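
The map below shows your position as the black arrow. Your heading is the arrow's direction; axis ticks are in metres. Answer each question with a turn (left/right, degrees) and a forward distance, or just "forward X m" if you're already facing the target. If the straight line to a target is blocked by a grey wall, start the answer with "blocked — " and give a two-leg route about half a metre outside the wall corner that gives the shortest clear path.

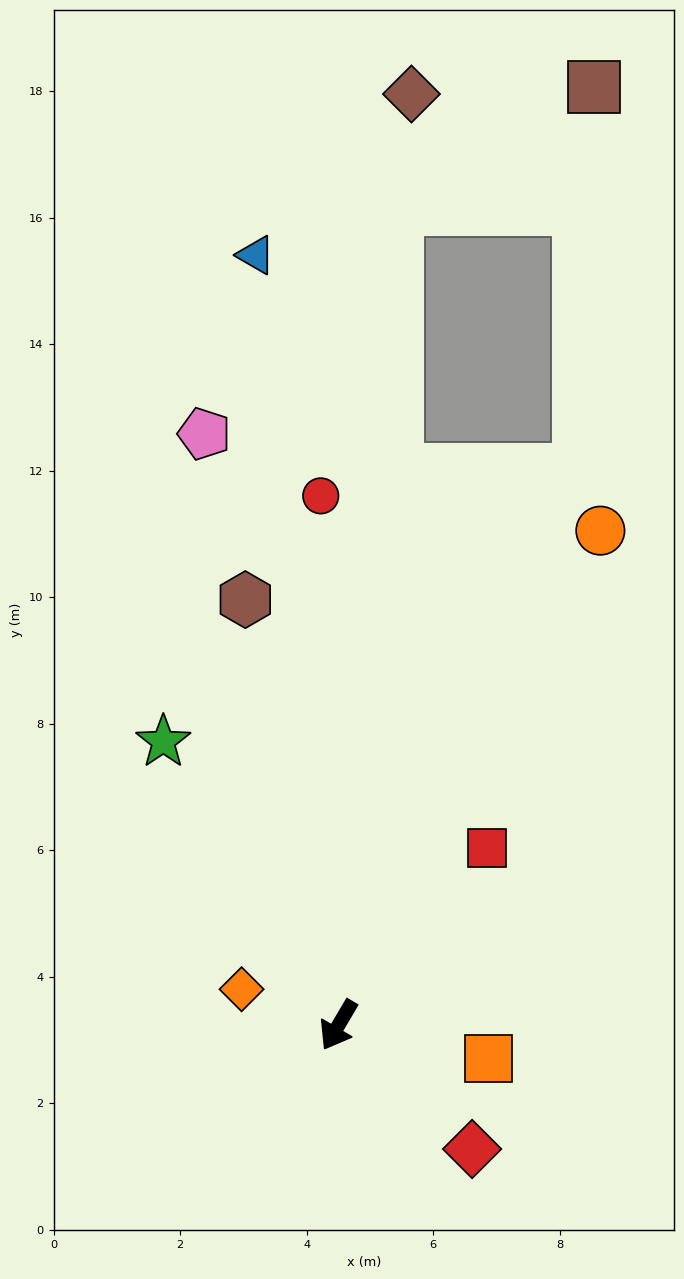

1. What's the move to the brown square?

blocked — turn right 173°, forward 9.6 m, then turn left 21°, forward 6.1 m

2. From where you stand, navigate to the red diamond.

turn left 78°, forward 2.9 m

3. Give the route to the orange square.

turn left 108°, forward 2.4 m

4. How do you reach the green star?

turn right 118°, forward 5.3 m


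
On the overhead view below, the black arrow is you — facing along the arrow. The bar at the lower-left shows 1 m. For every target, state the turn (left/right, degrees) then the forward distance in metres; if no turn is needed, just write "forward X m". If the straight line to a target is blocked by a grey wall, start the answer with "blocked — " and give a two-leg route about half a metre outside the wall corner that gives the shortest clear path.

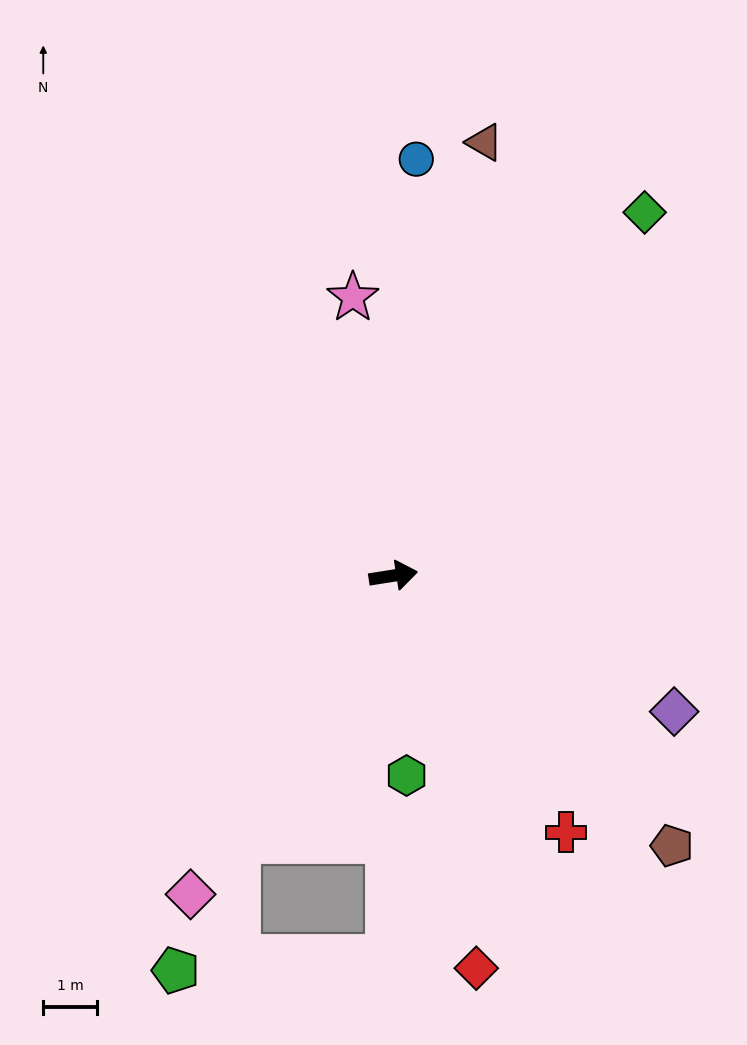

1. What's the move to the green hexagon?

turn right 95°, forward 3.7 m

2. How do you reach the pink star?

turn left 89°, forward 5.2 m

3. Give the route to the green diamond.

turn left 46°, forward 8.2 m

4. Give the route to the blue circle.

turn left 78°, forward 7.8 m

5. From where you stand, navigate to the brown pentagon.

turn right 53°, forward 7.2 m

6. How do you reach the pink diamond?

turn right 131°, forward 7.0 m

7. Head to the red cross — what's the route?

turn right 65°, forward 5.8 m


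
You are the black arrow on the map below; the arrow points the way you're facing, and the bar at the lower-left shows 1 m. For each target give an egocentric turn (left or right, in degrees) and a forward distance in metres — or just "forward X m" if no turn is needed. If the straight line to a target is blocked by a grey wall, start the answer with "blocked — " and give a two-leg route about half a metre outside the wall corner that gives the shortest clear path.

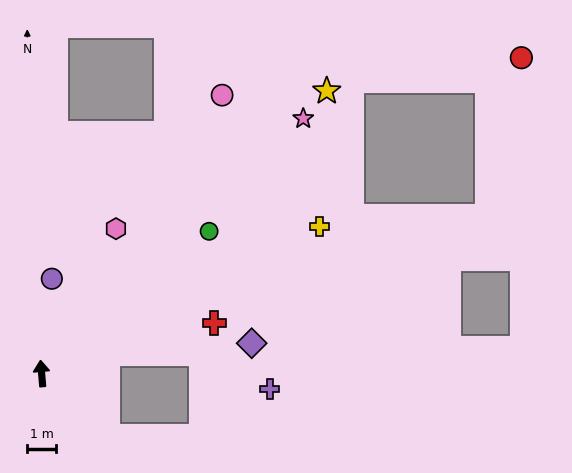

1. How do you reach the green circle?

turn right 55°, forward 7.6 m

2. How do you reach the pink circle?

turn right 38°, forward 11.5 m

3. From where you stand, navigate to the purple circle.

turn right 11°, forward 3.3 m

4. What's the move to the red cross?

turn right 79°, forward 6.2 m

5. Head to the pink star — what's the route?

turn right 51°, forward 12.6 m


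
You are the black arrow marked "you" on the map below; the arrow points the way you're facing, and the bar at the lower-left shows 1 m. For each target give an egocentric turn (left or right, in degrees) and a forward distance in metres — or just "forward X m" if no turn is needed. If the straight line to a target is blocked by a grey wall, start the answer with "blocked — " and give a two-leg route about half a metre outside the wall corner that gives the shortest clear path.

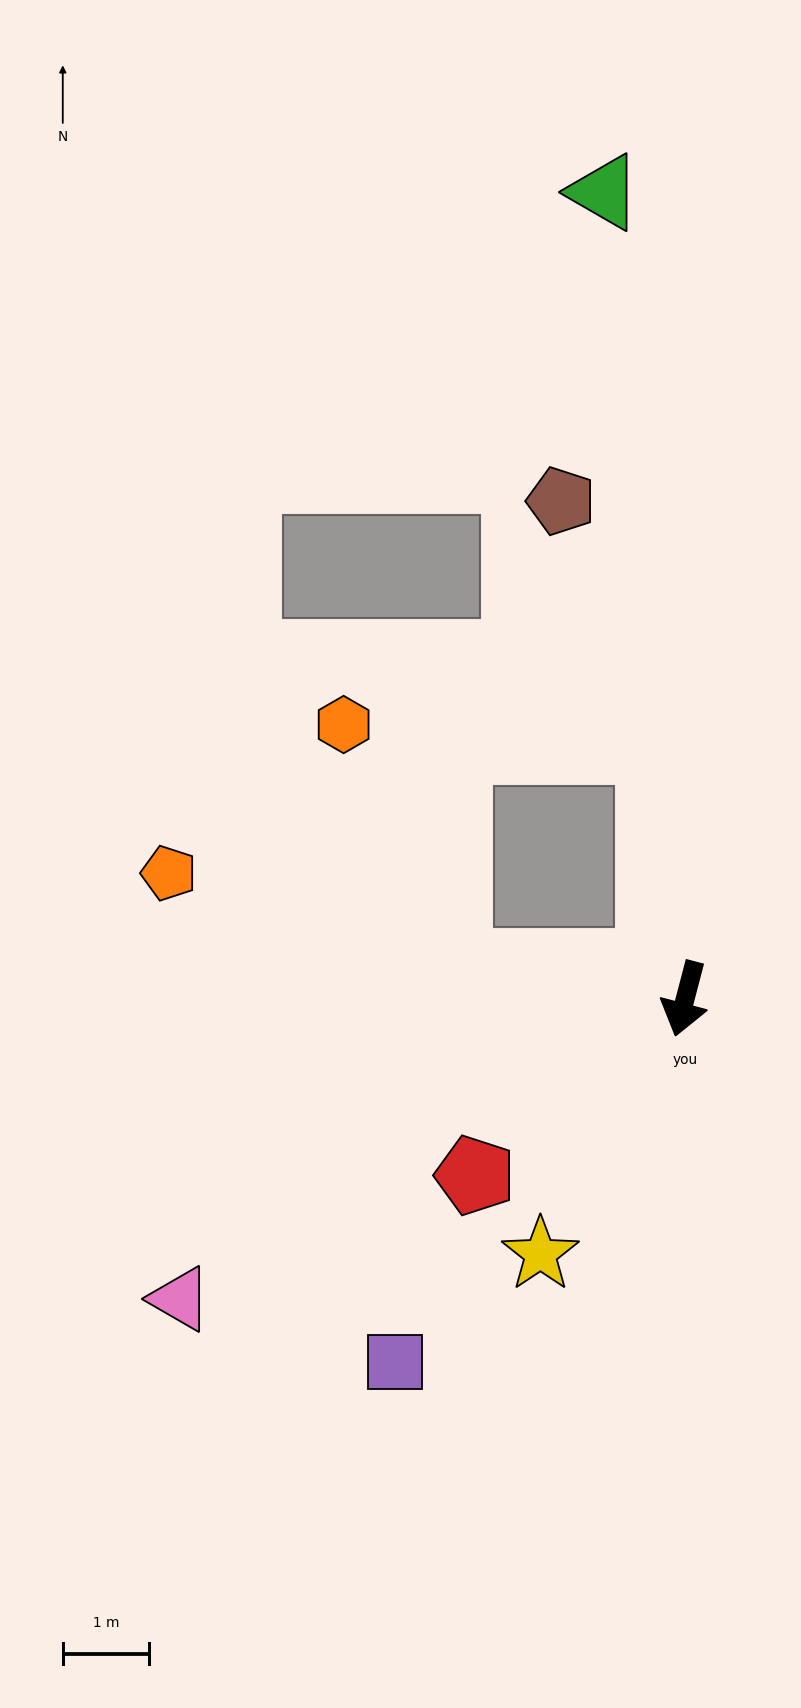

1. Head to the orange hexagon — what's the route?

blocked — turn right 84°, forward 2.7 m, then turn right 56°, forward 3.1 m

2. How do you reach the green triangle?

turn right 160°, forward 9.4 m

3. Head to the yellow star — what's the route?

turn right 15°, forward 3.4 m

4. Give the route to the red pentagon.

turn right 35°, forward 3.2 m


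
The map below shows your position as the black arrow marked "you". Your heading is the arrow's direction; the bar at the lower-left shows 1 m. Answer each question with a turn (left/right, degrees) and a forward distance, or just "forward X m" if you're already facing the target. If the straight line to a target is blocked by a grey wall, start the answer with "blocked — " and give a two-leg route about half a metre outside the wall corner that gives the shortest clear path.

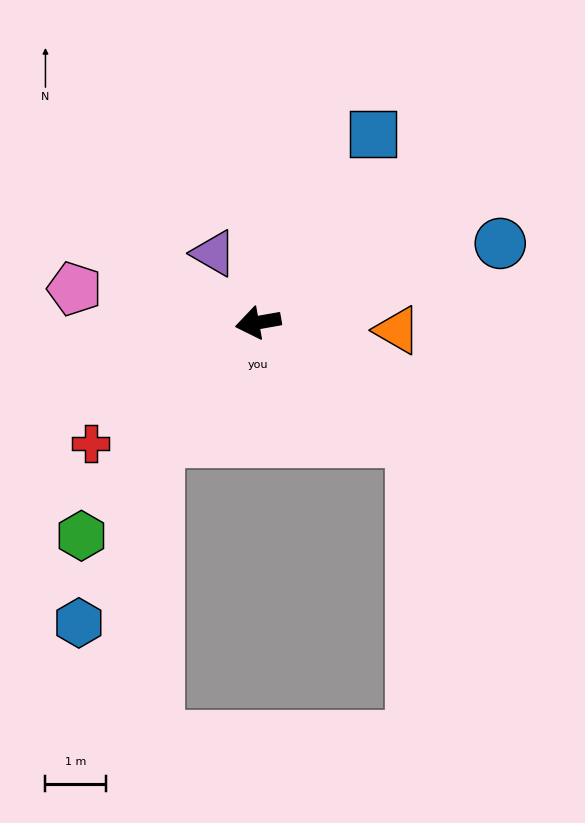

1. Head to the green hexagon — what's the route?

turn left 40°, forward 4.6 m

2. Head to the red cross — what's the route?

turn left 26°, forward 3.4 m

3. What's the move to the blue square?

turn right 131°, forward 3.6 m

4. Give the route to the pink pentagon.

turn right 20°, forward 3.1 m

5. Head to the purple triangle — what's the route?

turn right 67°, forward 1.4 m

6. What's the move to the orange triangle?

turn left 167°, forward 2.3 m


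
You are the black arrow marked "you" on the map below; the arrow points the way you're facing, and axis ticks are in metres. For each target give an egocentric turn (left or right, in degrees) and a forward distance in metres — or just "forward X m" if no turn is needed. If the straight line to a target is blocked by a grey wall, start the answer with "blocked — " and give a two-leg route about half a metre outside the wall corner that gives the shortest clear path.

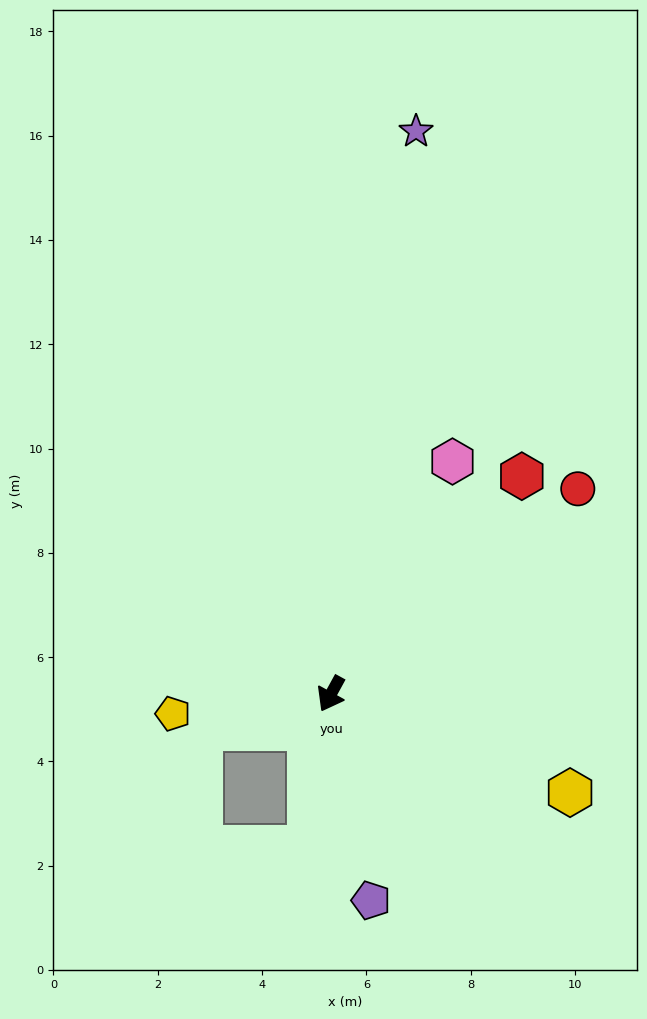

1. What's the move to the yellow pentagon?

turn right 54°, forward 3.1 m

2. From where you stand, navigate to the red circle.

turn left 158°, forward 6.2 m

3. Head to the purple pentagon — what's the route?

turn left 40°, forward 4.0 m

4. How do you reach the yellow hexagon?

turn left 96°, forward 5.0 m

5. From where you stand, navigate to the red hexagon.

turn left 167°, forward 5.6 m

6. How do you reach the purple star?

turn right 160°, forward 10.9 m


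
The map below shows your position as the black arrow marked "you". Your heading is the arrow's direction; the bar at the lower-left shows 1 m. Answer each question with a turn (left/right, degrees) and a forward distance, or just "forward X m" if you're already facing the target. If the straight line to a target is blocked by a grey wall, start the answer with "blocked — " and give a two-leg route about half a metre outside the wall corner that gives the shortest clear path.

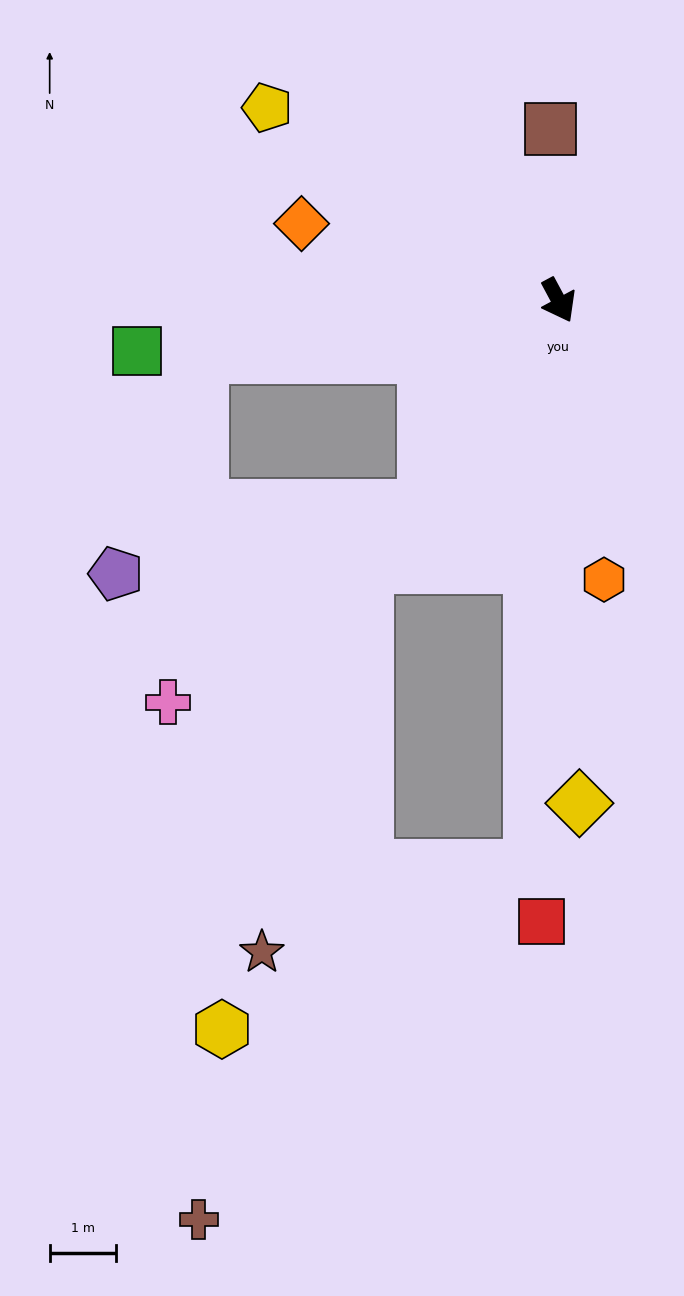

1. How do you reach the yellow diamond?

turn right 26°, forward 7.6 m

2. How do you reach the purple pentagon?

blocked — turn right 61°, forward 3.7 m, then turn right 45°, forward 4.8 m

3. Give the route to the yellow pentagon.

turn right 152°, forward 5.3 m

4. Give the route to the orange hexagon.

turn right 19°, forward 4.3 m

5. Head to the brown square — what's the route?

turn left 154°, forward 2.6 m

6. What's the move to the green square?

turn right 111°, forward 6.4 m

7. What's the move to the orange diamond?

turn right 135°, forward 4.1 m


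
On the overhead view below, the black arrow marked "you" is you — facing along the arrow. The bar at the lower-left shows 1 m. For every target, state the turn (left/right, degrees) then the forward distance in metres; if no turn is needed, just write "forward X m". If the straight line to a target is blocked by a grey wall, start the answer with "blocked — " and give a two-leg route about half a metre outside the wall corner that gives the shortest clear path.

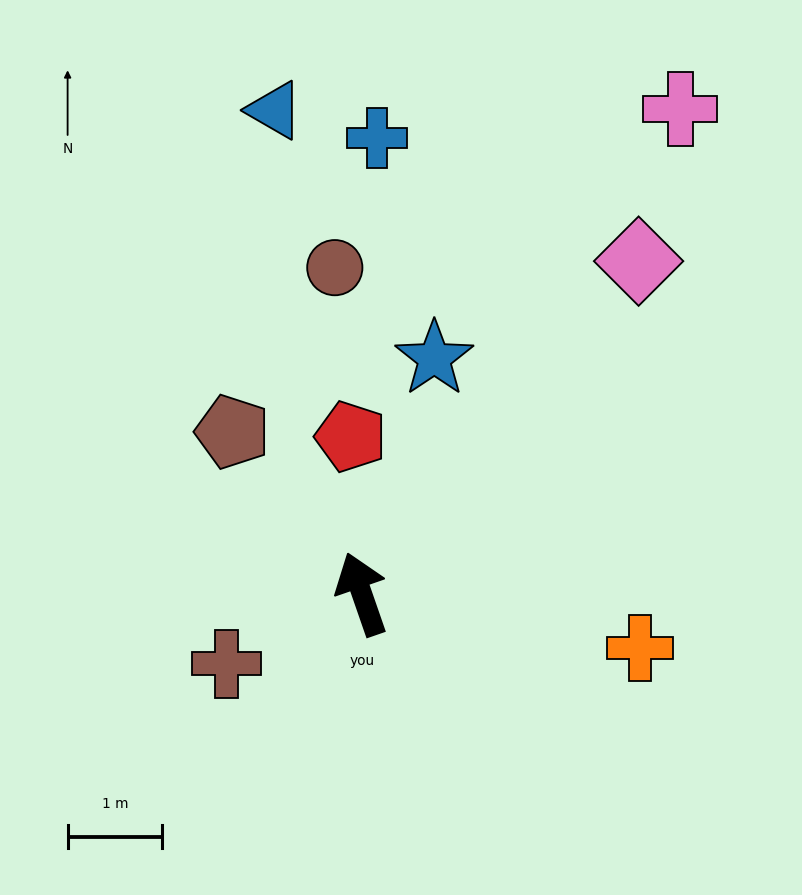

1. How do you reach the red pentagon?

turn right 15°, forward 1.7 m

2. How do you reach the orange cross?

turn right 120°, forward 3.0 m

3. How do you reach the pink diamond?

turn right 59°, forward 4.6 m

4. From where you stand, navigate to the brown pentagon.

turn left 19°, forward 2.2 m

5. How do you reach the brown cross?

turn left 98°, forward 1.6 m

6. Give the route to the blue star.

turn right 36°, forward 2.6 m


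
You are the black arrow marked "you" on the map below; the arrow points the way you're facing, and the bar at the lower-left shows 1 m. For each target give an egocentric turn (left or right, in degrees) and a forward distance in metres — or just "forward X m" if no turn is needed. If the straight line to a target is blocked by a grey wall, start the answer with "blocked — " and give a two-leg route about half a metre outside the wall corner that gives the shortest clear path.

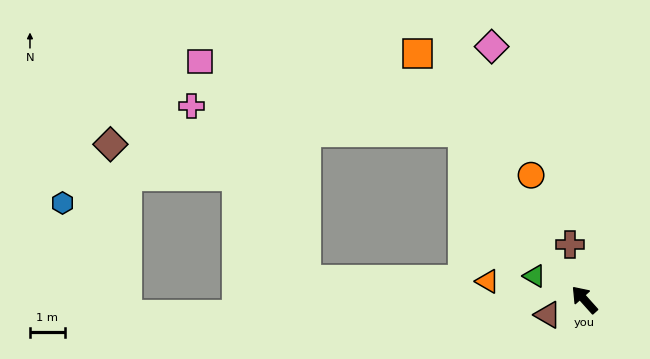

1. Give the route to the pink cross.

blocked — turn right 6°, forward 6.0 m, then turn left 49°, forward 7.8 m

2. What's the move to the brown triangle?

turn left 71°, forward 1.1 m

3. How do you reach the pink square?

blocked — turn right 6°, forward 6.0 m, then turn left 39°, forward 7.8 m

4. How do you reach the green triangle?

turn left 23°, forward 1.6 m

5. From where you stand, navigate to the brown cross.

turn right 27°, forward 1.6 m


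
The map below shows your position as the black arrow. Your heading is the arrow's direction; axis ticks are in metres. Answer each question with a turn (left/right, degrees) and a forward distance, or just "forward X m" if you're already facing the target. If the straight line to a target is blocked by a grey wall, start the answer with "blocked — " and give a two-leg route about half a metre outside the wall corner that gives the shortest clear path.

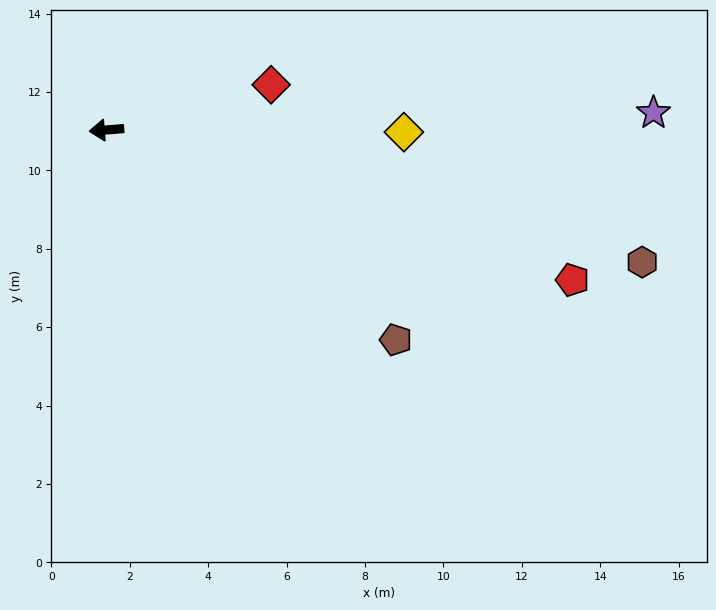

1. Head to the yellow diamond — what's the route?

turn left 175°, forward 7.6 m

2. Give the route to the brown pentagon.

turn left 140°, forward 9.1 m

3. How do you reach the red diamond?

turn right 169°, forward 4.4 m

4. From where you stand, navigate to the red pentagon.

turn left 158°, forward 12.5 m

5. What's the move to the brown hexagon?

turn left 162°, forward 14.1 m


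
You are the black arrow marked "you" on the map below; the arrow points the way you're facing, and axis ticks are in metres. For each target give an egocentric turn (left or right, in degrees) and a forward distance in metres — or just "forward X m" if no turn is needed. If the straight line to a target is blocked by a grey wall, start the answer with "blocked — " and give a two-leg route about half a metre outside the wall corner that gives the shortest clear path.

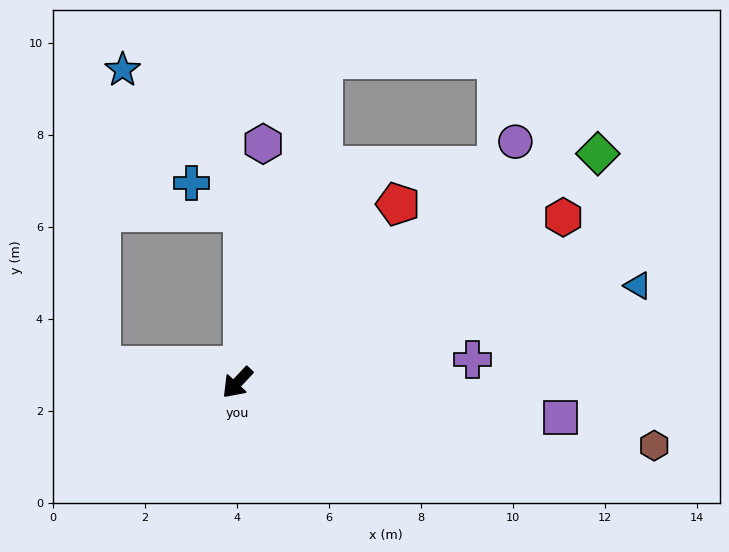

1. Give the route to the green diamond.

turn left 166°, forward 9.3 m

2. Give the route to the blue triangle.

turn left 147°, forward 9.0 m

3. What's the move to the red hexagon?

turn left 160°, forward 7.9 m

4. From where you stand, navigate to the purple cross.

turn left 139°, forward 5.1 m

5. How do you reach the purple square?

turn left 127°, forward 7.1 m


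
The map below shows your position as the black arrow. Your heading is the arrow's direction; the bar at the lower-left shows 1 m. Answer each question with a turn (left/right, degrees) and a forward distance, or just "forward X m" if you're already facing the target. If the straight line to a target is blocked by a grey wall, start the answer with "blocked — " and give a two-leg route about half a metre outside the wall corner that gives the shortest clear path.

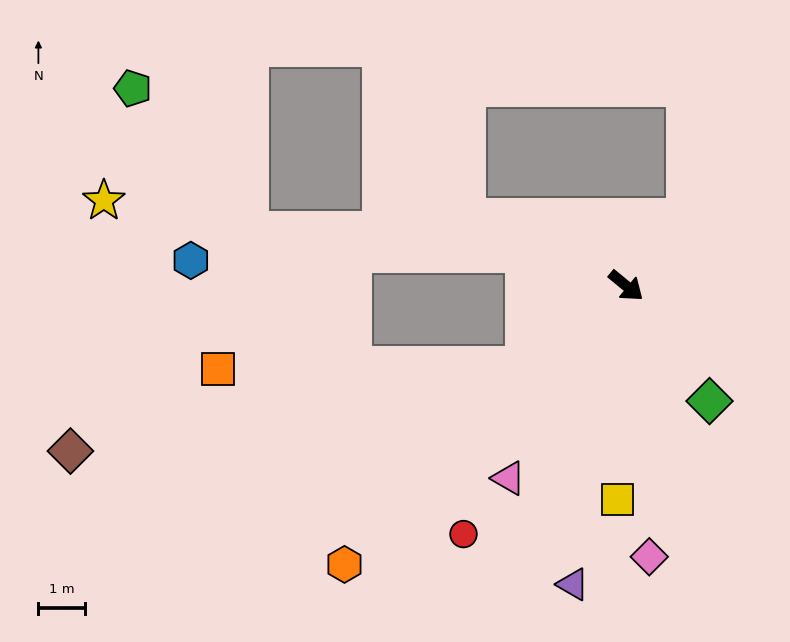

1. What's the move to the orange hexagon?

turn right 96°, forward 8.6 m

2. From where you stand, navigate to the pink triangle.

turn right 82°, forward 4.9 m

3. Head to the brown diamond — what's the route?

blocked — turn right 102°, forward 2.8 m, then turn right 28°, forward 10.0 m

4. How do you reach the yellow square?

turn right 53°, forward 4.6 m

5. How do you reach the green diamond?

turn right 15°, forward 3.1 m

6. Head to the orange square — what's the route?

blocked — turn right 102°, forward 2.8 m, then turn right 38°, forward 6.6 m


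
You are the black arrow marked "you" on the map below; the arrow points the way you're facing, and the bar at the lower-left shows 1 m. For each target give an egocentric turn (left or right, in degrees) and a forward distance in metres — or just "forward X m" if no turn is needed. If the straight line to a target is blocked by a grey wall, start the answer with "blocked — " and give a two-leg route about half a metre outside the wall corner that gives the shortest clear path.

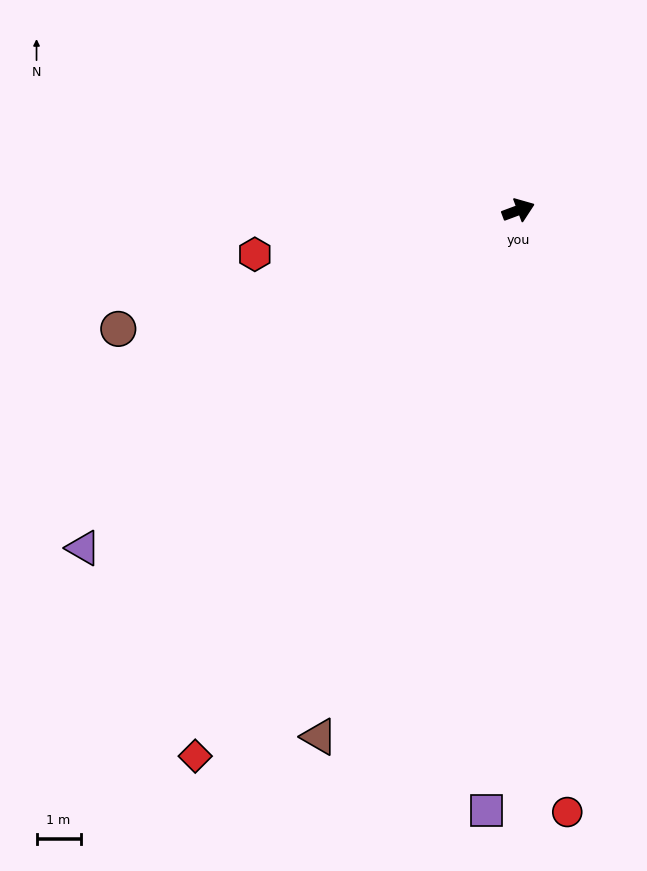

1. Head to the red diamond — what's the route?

turn right 141°, forward 14.4 m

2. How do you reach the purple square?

turn right 114°, forward 13.7 m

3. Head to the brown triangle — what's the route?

turn right 131°, forward 12.8 m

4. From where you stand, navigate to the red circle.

turn right 106°, forward 13.7 m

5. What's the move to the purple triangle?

turn right 163°, forward 12.5 m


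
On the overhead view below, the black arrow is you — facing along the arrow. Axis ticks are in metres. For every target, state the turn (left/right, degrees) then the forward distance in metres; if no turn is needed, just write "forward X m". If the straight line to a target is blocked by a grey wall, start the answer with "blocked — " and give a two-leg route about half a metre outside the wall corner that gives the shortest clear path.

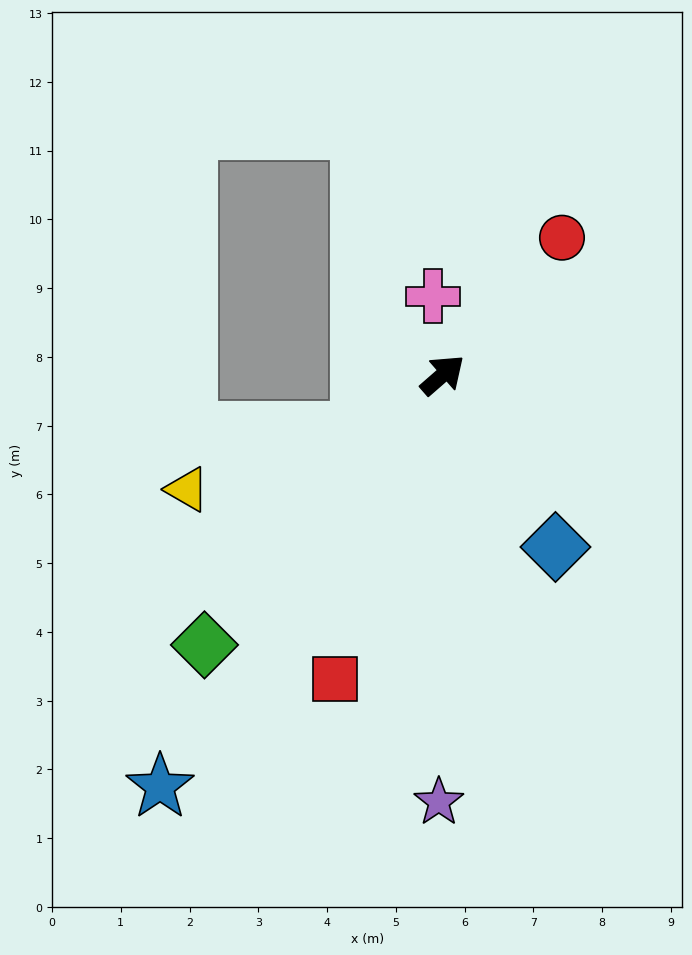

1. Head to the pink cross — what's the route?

turn left 56°, forward 1.2 m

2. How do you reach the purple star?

turn right 132°, forward 6.2 m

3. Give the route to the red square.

turn right 151°, forward 4.7 m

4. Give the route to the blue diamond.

turn right 98°, forward 3.0 m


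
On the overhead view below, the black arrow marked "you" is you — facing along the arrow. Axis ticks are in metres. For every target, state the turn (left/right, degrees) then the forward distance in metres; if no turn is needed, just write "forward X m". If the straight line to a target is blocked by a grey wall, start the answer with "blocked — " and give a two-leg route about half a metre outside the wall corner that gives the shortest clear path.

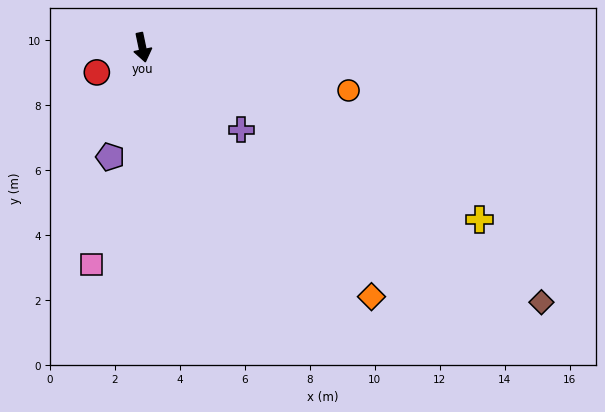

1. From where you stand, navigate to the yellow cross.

turn left 51°, forward 11.6 m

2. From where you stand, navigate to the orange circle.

turn left 66°, forward 6.5 m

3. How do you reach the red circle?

turn right 73°, forward 1.6 m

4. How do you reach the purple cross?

turn left 38°, forward 4.0 m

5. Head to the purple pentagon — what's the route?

turn right 28°, forward 3.5 m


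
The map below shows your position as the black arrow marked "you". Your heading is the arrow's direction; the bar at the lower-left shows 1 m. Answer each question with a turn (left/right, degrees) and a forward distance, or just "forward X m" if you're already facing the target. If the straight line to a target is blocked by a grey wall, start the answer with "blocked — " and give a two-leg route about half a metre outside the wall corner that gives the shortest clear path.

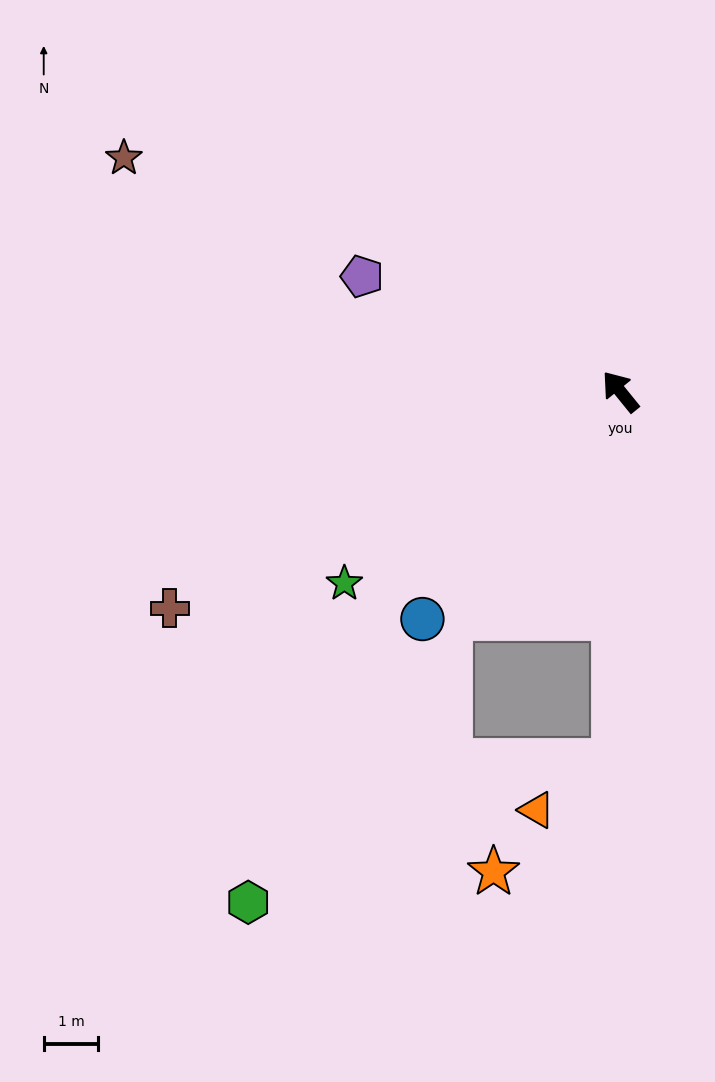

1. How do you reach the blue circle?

turn left 100°, forward 5.5 m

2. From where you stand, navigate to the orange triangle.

blocked — turn left 140°, forward 6.8 m, then turn right 57°, forward 1.7 m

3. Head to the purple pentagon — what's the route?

turn left 27°, forward 5.2 m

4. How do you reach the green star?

turn left 86°, forward 6.2 m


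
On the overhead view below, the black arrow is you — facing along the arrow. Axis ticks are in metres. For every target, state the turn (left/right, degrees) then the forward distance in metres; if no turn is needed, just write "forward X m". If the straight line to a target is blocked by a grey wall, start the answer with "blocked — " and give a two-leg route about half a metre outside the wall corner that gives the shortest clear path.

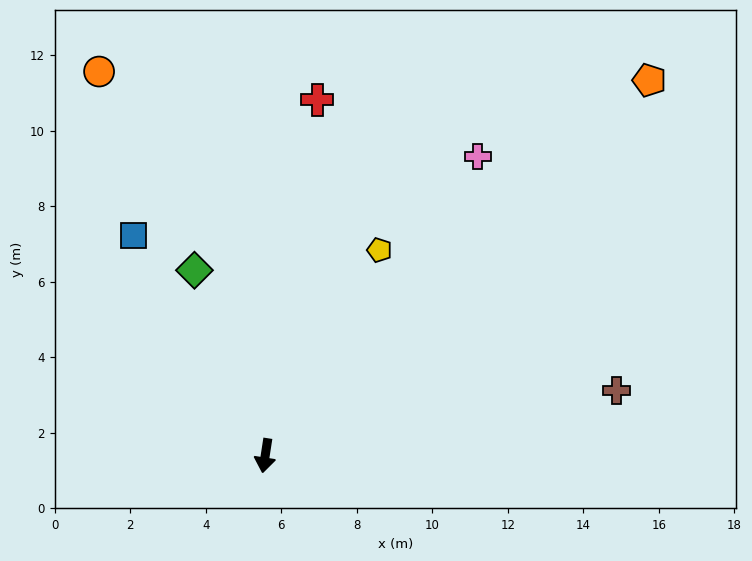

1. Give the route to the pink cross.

turn left 153°, forward 9.7 m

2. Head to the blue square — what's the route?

turn right 140°, forward 6.8 m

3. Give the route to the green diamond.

turn right 150°, forward 5.3 m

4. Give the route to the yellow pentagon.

turn left 160°, forward 6.2 m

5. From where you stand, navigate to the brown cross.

turn left 109°, forward 9.5 m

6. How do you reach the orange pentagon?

turn left 143°, forward 14.2 m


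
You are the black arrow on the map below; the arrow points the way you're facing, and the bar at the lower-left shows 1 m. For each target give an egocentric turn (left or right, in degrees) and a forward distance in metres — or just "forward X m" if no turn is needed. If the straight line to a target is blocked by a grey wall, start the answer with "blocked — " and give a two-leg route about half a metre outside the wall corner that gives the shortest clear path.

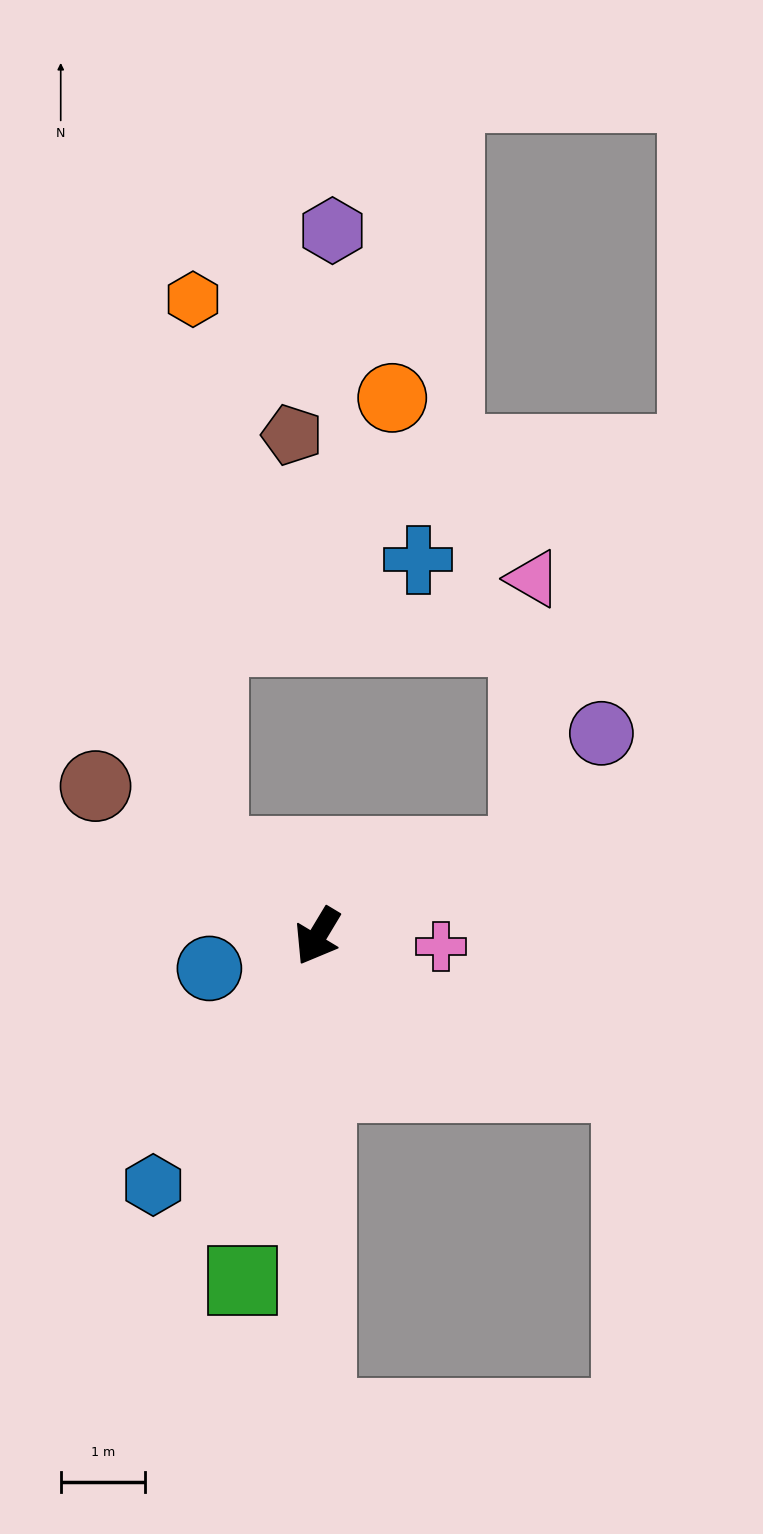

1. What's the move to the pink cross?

turn left 116°, forward 1.5 m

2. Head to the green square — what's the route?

turn left 19°, forward 4.2 m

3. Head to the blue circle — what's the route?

turn right 42°, forward 1.3 m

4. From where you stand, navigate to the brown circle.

turn right 93°, forward 3.2 m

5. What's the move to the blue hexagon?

turn right 2°, forward 3.5 m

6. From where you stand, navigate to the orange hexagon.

blocked — turn right 97°, forward 1.6 m, then turn right 50°, forward 6.6 m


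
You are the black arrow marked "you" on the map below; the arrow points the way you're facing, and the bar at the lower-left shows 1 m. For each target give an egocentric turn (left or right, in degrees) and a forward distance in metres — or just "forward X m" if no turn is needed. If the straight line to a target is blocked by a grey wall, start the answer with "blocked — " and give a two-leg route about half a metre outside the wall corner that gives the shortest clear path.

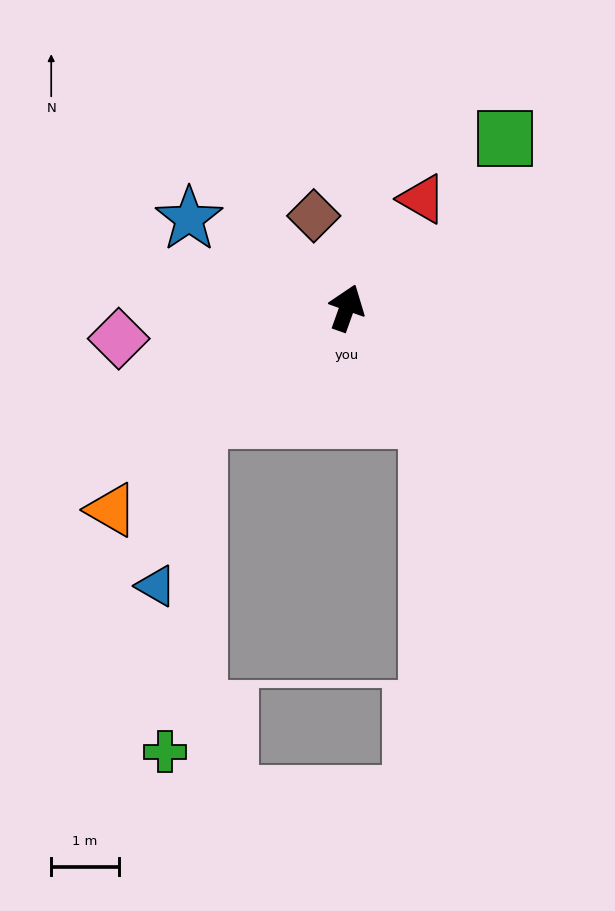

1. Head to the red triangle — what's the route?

turn right 15°, forward 2.0 m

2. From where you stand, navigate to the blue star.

turn left 80°, forward 2.7 m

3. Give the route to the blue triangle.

blocked — turn left 147°, forward 2.7 m, then turn left 38°, forward 2.5 m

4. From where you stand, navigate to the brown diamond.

turn left 39°, forward 1.4 m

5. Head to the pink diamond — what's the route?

turn left 117°, forward 3.4 m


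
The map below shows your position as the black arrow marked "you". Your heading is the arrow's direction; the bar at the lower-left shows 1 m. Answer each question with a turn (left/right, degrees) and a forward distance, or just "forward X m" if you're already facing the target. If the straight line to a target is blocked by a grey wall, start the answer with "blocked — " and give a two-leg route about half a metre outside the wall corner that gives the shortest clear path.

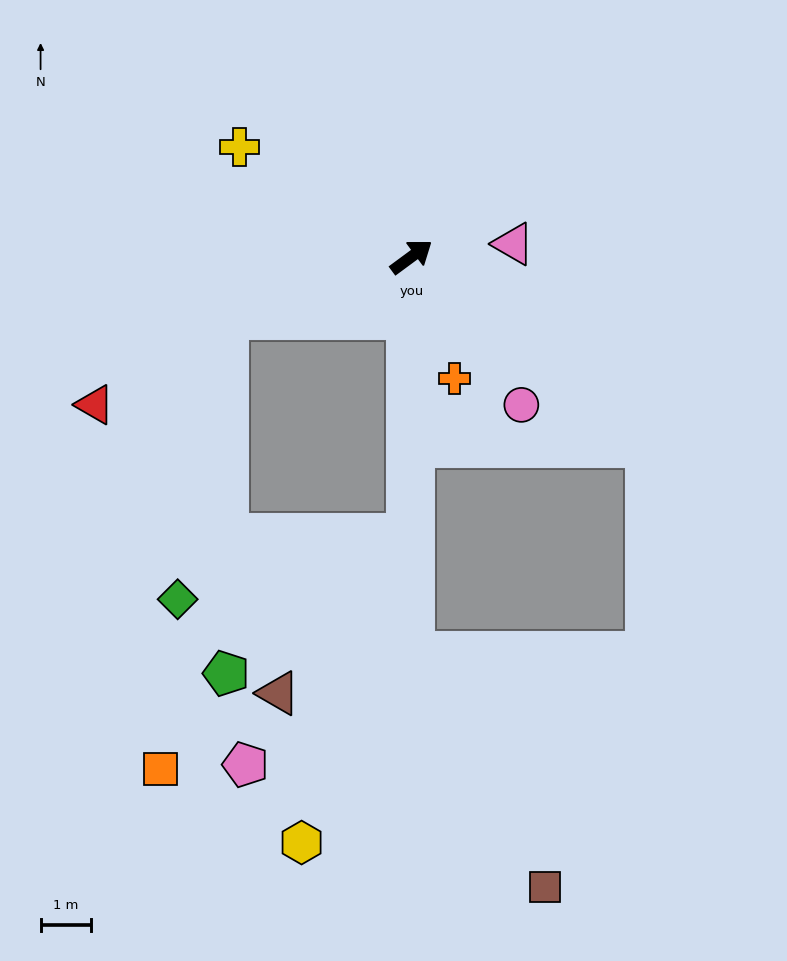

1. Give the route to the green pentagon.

blocked — turn right 127°, forward 5.5 m, then turn right 52°, forward 4.6 m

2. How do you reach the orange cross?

turn right 107°, forward 2.6 m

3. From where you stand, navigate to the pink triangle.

turn right 29°, forward 2.0 m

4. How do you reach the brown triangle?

blocked — turn right 127°, forward 5.5 m, then turn right 39°, forward 4.1 m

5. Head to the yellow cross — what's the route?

turn left 111°, forward 4.1 m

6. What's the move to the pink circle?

turn right 90°, forward 3.7 m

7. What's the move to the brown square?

blocked — turn right 126°, forward 7.9 m, then turn left 29°, forward 5.4 m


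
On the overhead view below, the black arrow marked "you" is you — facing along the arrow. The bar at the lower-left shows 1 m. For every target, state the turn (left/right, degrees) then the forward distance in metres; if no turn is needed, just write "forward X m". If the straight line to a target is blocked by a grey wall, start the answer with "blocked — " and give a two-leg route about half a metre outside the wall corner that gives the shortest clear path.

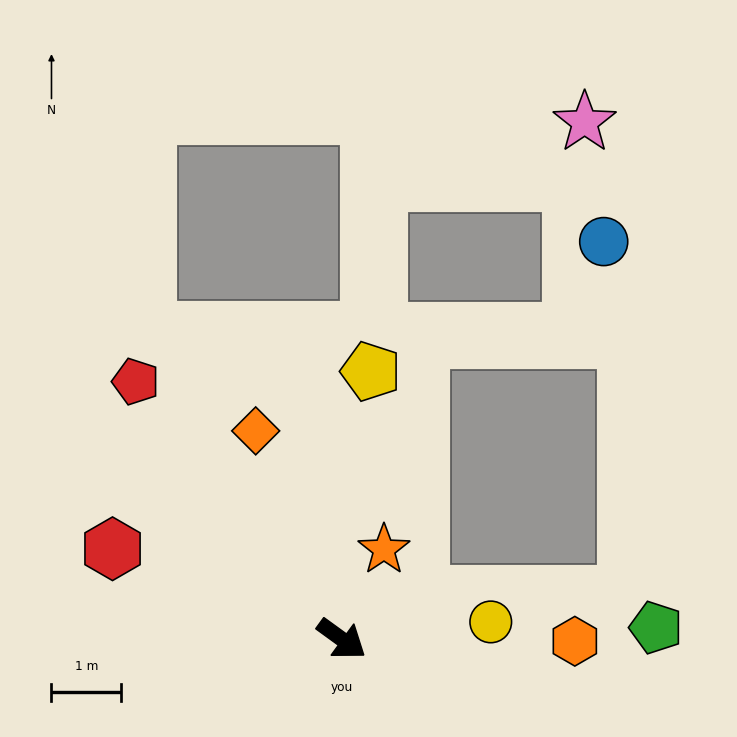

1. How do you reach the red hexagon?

turn right 166°, forward 3.5 m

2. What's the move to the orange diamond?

turn left 148°, forward 3.2 m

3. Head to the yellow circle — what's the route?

turn left 43°, forward 2.2 m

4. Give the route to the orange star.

turn left 101°, forward 1.4 m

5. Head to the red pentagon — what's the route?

turn left 165°, forward 4.7 m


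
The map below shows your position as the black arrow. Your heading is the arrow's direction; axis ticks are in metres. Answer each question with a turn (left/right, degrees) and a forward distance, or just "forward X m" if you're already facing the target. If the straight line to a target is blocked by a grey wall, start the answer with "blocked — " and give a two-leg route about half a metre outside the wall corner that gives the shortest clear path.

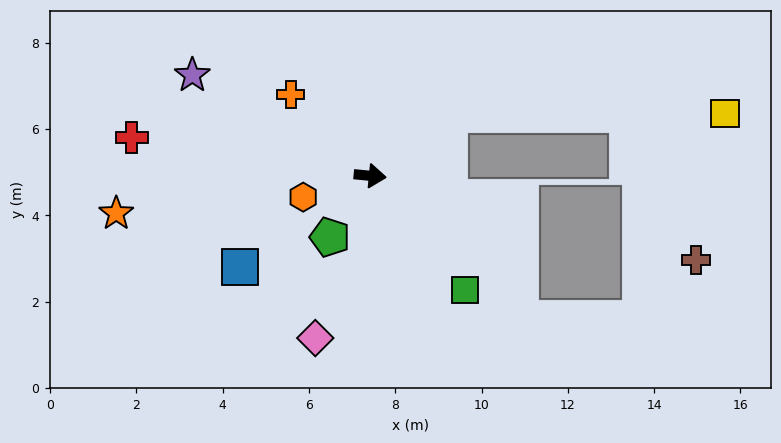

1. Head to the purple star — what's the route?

turn left 156°, forward 4.7 m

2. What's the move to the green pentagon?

turn right 118°, forward 1.7 m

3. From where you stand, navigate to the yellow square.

blocked — turn left 43°, forward 2.3 m, then turn right 37°, forward 6.4 m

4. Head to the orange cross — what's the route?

turn left 140°, forward 2.6 m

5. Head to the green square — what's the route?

turn right 45°, forward 3.4 m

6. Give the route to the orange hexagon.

turn right 157°, forward 1.6 m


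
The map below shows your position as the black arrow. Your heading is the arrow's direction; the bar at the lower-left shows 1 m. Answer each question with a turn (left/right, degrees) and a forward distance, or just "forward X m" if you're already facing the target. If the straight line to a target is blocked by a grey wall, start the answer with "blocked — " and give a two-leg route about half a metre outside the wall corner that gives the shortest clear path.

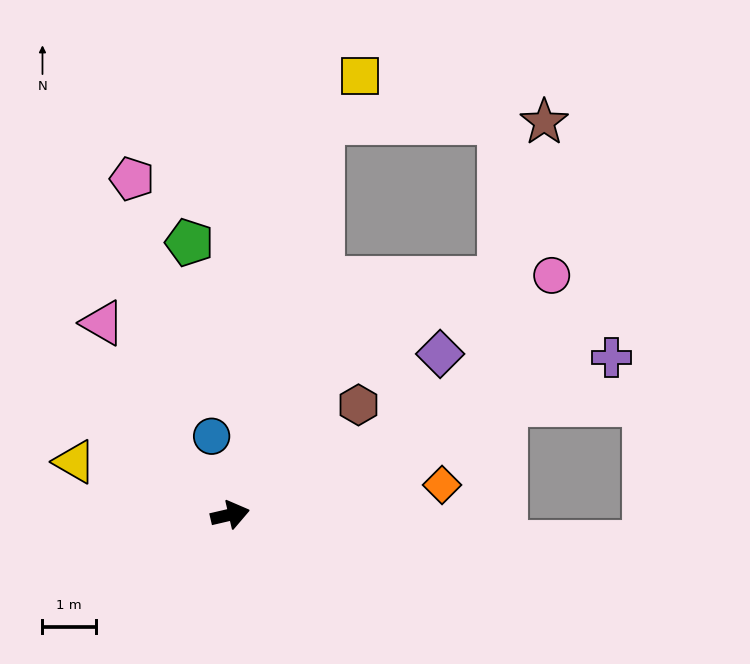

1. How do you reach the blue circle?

turn left 90°, forward 1.5 m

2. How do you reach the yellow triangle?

turn left 148°, forward 3.1 m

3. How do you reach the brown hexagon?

turn left 27°, forward 3.2 m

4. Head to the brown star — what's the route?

blocked — turn left 64°, forward 7.6 m, then turn right 77°, forward 4.2 m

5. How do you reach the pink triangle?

turn left 111°, forward 4.3 m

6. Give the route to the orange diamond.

turn right 5°, forward 4.0 m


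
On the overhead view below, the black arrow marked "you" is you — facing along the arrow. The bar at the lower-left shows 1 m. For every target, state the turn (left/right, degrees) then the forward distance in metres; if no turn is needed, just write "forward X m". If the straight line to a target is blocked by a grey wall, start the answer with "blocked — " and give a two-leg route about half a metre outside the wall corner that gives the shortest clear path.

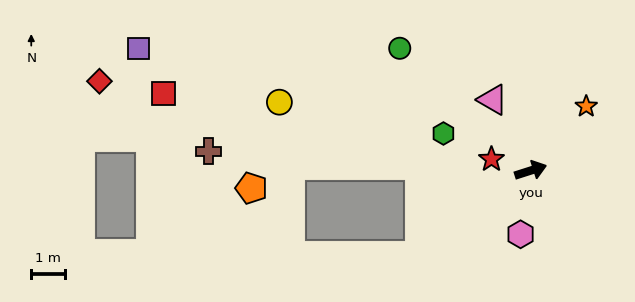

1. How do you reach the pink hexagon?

turn right 117°, forward 1.9 m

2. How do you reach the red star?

turn left 146°, forward 1.2 m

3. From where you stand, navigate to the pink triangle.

turn left 101°, forward 2.4 m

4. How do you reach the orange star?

turn left 31°, forward 2.5 m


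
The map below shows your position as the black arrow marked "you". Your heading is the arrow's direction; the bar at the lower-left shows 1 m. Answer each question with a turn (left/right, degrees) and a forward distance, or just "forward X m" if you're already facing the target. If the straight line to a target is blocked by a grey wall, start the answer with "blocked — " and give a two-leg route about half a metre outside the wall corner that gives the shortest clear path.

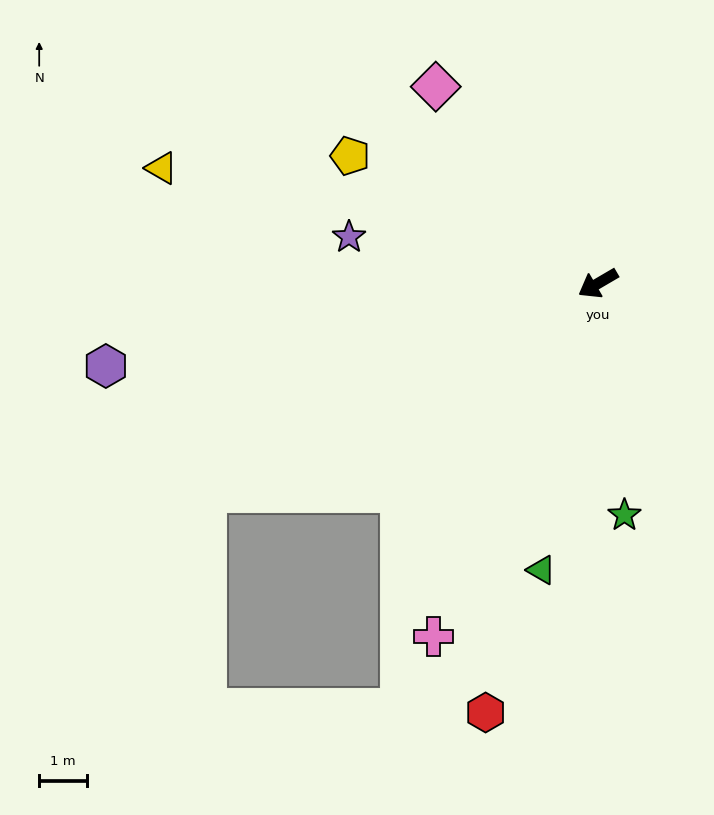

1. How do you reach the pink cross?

turn left 35°, forward 8.2 m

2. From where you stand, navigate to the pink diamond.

turn right 81°, forward 5.4 m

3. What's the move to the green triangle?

turn left 48°, forward 6.1 m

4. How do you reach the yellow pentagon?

turn right 58°, forward 5.9 m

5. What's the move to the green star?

turn left 66°, forward 4.9 m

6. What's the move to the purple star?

turn right 41°, forward 5.3 m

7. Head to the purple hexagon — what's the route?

turn right 21°, forward 10.5 m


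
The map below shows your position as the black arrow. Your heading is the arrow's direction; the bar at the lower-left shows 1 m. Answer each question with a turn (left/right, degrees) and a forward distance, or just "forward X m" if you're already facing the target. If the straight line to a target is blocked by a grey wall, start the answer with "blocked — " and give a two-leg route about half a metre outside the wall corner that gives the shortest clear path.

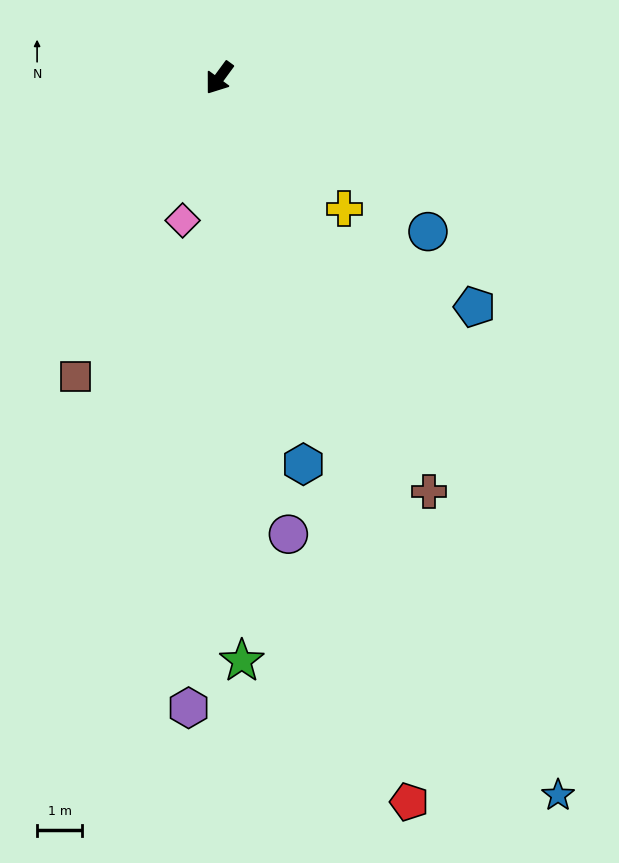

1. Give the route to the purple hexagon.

turn left 33°, forward 14.0 m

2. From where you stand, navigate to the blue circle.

turn left 90°, forward 5.7 m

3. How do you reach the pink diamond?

turn left 22°, forward 3.3 m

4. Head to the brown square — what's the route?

turn left 10°, forward 7.3 m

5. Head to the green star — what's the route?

turn left 38°, forward 12.9 m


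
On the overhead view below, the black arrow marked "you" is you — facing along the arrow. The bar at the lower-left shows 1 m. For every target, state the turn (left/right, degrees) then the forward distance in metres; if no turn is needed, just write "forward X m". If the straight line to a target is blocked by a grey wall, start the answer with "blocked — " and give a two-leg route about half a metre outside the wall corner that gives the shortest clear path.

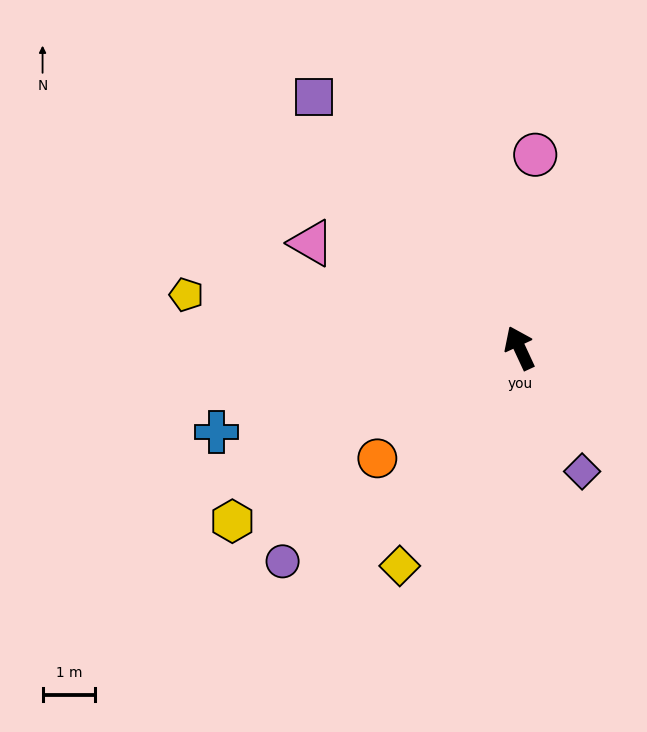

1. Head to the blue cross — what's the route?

turn left 81°, forward 6.0 m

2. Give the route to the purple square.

turn left 14°, forward 6.2 m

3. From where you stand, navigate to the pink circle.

turn right 30°, forward 3.7 m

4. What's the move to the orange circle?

turn left 103°, forward 3.4 m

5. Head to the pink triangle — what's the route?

turn left 38°, forward 4.4 m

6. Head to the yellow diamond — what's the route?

turn left 126°, forward 4.7 m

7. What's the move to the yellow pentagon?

turn left 56°, forward 6.4 m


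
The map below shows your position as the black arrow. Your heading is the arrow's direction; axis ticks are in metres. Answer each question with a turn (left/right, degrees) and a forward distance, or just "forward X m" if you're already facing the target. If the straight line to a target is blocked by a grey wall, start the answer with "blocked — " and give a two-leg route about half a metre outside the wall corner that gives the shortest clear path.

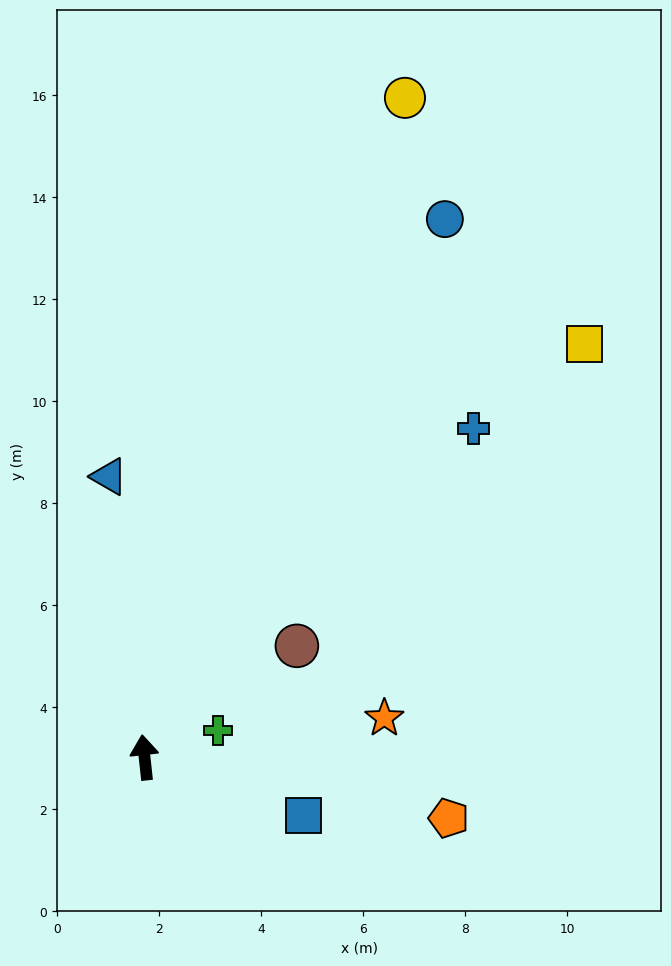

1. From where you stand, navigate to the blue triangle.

forward 5.6 m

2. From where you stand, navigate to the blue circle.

turn right 35°, forward 12.1 m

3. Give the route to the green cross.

turn right 76°, forward 1.5 m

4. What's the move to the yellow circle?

turn right 28°, forward 13.9 m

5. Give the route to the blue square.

turn right 116°, forward 3.3 m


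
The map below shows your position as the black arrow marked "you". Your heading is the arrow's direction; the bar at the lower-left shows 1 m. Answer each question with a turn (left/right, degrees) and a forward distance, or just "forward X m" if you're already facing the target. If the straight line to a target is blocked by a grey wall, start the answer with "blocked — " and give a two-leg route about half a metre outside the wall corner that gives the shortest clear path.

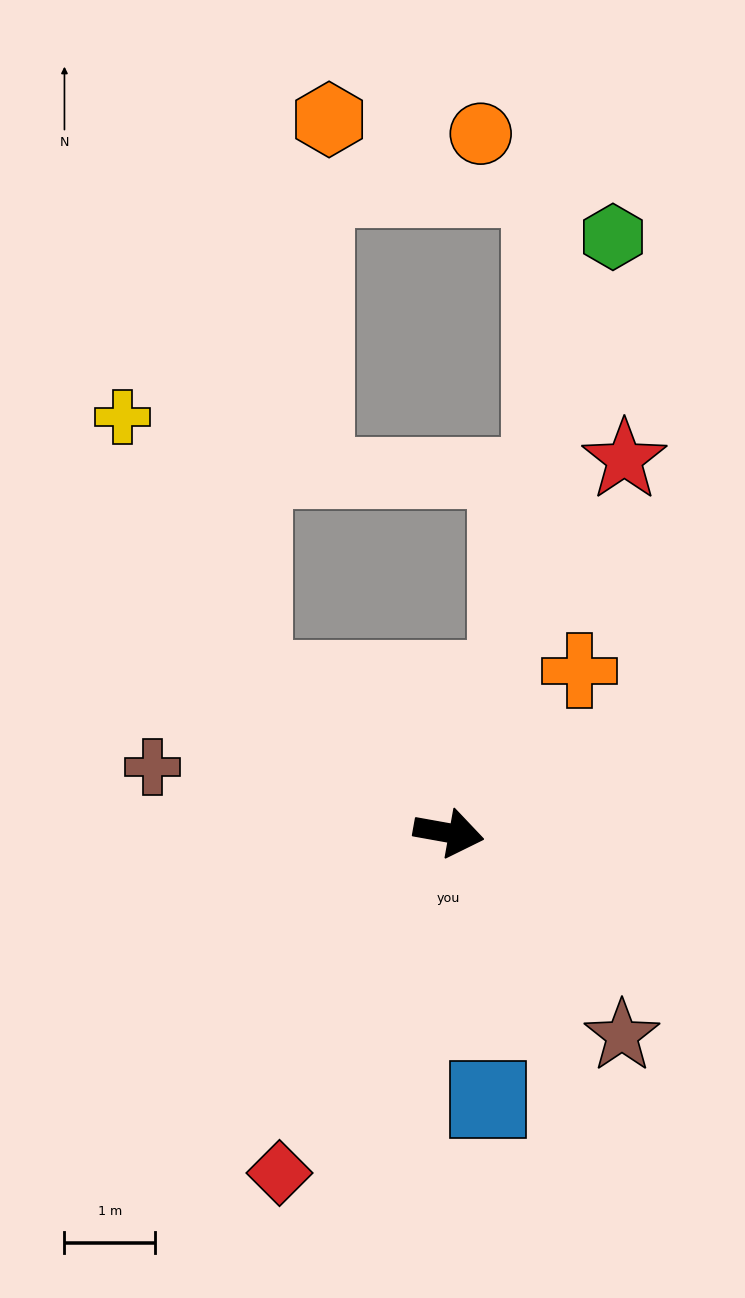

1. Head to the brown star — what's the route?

turn right 39°, forward 2.9 m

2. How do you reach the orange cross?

turn left 61°, forward 2.3 m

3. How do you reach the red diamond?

turn right 106°, forward 4.2 m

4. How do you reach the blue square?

turn right 71°, forward 3.0 m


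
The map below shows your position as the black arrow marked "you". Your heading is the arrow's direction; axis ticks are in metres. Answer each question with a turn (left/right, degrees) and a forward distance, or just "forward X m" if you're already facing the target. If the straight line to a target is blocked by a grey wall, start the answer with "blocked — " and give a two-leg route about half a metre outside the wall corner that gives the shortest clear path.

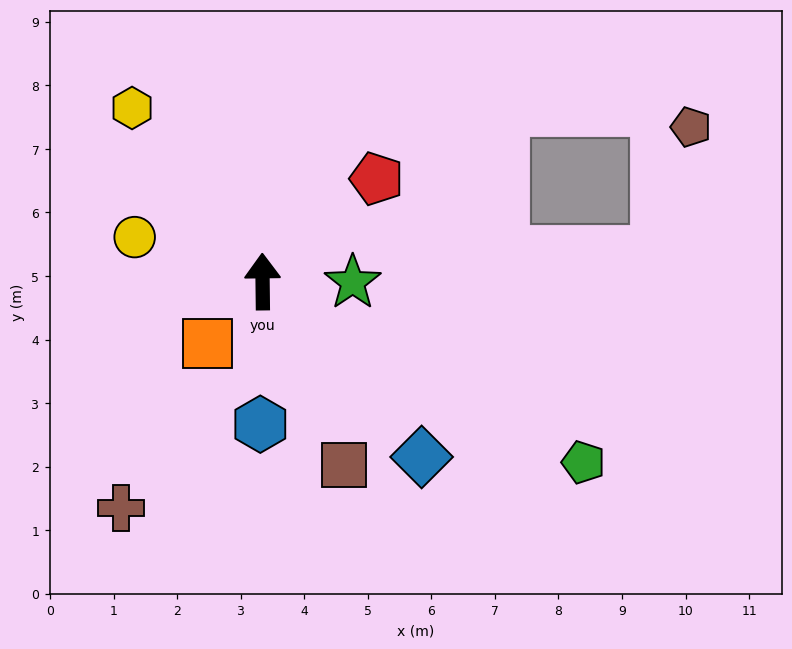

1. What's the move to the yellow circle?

turn left 70°, forward 2.1 m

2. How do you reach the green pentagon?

turn right 120°, forward 5.8 m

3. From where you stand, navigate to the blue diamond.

turn right 138°, forward 3.7 m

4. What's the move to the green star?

turn right 91°, forward 1.4 m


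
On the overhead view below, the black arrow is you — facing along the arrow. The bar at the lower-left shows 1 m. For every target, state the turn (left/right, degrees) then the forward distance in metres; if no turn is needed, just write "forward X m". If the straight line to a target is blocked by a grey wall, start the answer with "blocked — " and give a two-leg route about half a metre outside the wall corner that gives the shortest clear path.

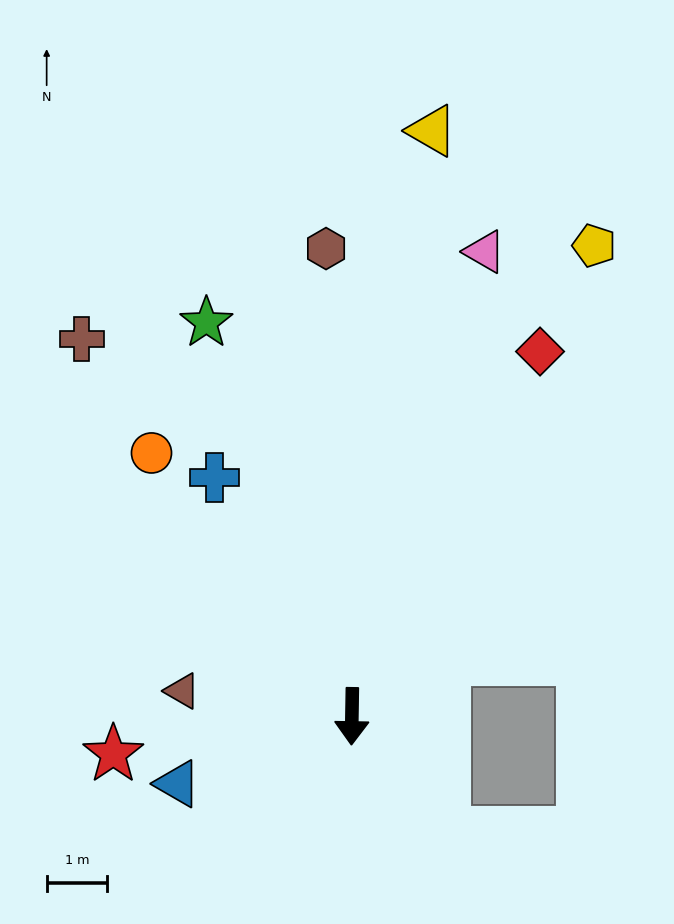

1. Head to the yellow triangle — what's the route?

turn left 173°, forward 9.7 m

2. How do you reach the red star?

turn right 80°, forward 4.0 m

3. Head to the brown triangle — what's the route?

turn right 98°, forward 2.8 m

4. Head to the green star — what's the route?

turn right 159°, forward 6.9 m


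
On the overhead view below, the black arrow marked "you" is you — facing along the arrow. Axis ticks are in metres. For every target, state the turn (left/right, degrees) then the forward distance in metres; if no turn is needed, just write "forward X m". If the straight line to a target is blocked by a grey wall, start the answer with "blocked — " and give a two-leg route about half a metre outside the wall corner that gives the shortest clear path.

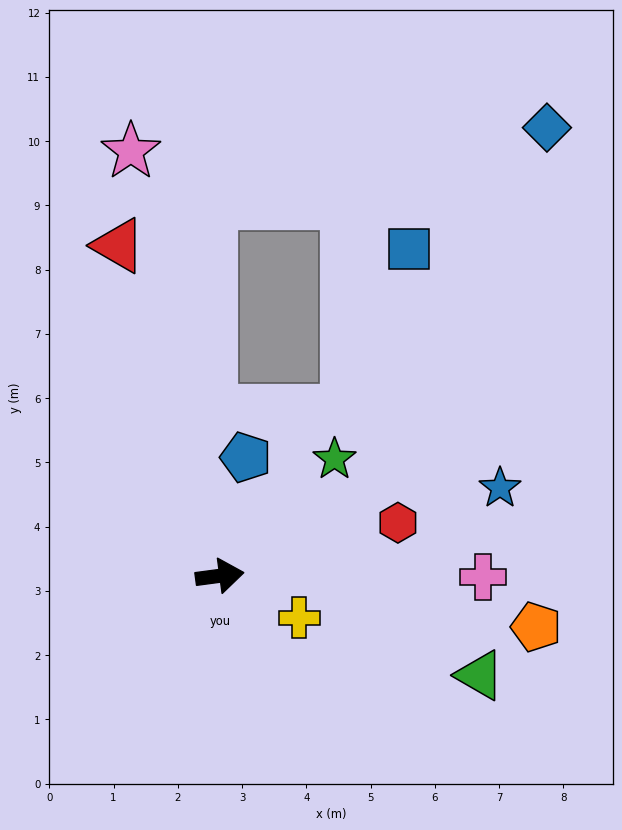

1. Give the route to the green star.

turn left 38°, forward 2.5 m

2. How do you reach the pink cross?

turn right 8°, forward 4.1 m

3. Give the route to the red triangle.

turn left 99°, forward 5.4 m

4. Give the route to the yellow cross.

turn right 35°, forward 1.4 m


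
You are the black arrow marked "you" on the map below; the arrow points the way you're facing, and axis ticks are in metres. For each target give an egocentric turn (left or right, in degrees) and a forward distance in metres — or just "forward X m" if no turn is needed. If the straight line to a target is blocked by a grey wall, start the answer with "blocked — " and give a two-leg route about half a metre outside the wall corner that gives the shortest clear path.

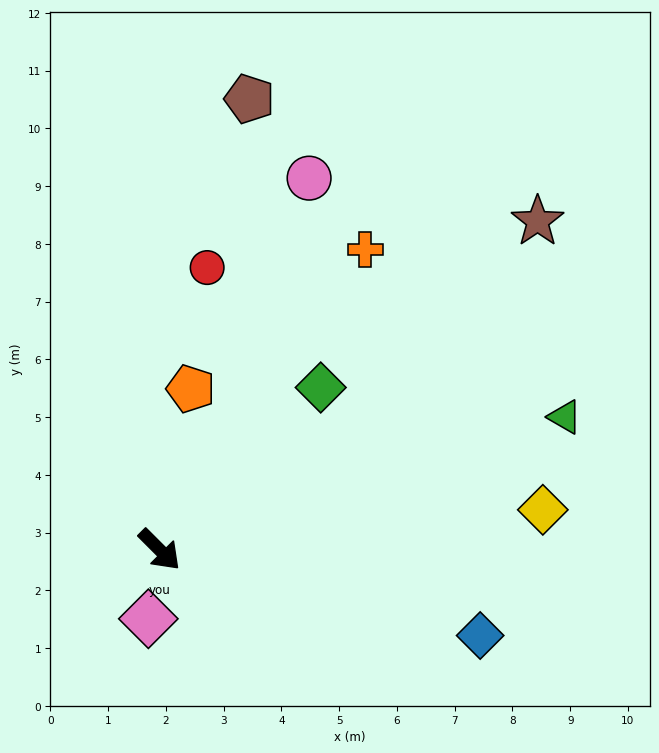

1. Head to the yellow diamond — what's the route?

turn left 51°, forward 6.7 m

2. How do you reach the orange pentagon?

turn left 124°, forward 2.8 m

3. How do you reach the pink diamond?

turn right 54°, forward 1.2 m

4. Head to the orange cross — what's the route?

turn left 101°, forward 6.3 m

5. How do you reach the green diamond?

turn left 90°, forward 4.0 m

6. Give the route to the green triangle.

turn left 63°, forward 7.4 m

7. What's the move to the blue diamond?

turn left 30°, forward 5.7 m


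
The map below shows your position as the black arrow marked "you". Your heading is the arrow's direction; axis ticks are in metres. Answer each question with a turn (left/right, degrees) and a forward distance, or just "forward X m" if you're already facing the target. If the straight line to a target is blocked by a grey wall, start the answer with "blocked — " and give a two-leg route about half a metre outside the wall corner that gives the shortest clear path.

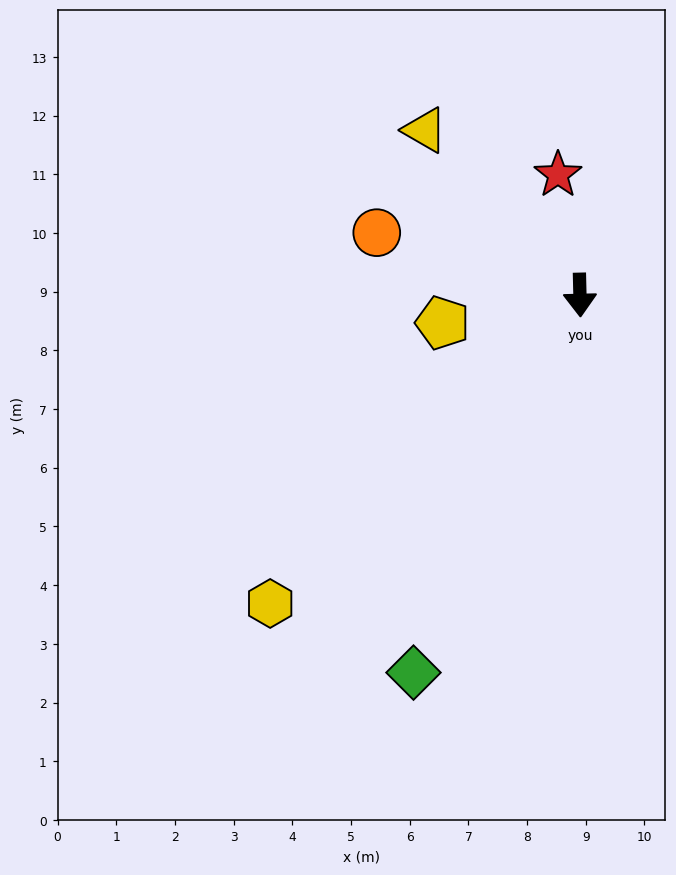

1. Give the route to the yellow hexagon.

turn right 47°, forward 7.4 m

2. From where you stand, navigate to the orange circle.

turn right 108°, forward 3.6 m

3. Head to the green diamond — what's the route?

turn right 25°, forward 7.0 m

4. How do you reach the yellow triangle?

turn right 138°, forward 3.9 m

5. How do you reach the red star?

turn right 171°, forward 2.1 m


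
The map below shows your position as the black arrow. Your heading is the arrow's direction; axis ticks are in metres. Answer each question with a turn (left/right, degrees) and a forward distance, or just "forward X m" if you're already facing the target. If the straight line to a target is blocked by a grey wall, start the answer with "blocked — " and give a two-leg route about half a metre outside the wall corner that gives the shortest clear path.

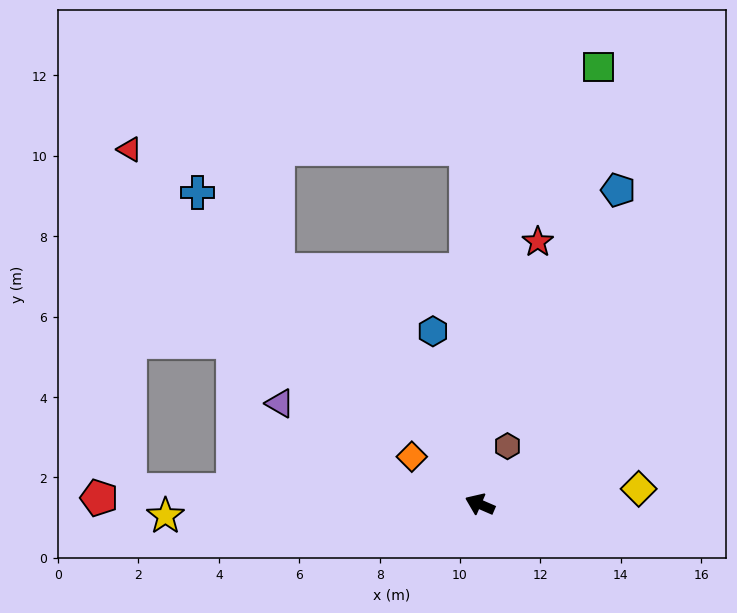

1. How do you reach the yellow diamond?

turn right 151°, forward 4.0 m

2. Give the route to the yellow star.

turn left 26°, forward 7.8 m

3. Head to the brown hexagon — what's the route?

turn right 92°, forward 1.6 m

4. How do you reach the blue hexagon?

turn right 51°, forward 4.5 m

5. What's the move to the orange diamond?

turn right 12°, forward 2.1 m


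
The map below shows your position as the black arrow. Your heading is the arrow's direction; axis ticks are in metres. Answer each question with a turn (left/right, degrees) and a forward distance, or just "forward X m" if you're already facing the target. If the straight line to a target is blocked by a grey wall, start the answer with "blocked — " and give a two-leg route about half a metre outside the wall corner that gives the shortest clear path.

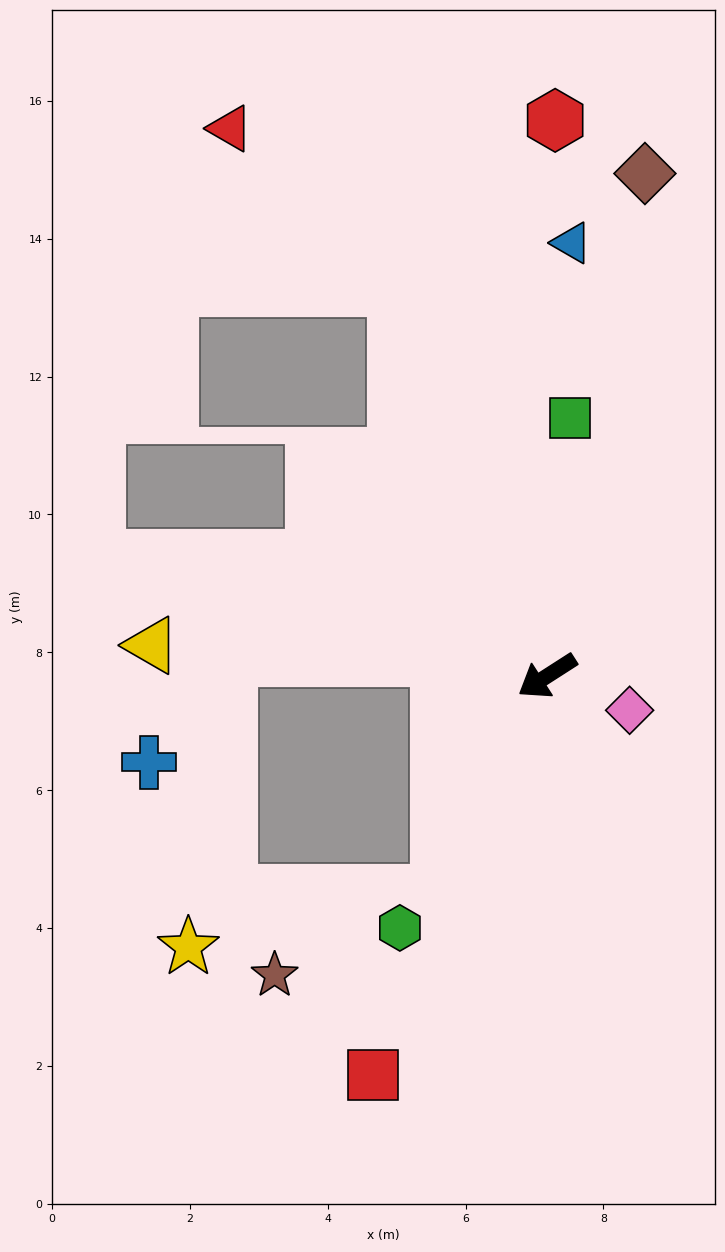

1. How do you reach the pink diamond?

turn left 125°, forward 1.3 m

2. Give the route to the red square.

turn left 34°, forward 6.3 m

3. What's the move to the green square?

turn right 128°, forward 3.8 m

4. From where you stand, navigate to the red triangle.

blocked — turn right 102°, forward 6.0 m, then turn left 26°, forward 3.3 m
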